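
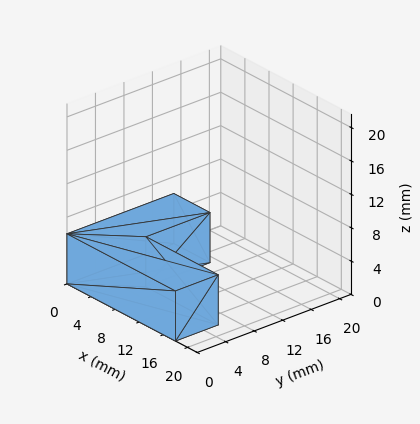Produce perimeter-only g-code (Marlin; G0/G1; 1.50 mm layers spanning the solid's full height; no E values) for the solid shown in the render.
Reading the render: the shape is an L-shaped prism: outer 18 × 15 mm, arm thicknesses ≈ 6 mm (horizontal) and 6 mm (vertical), extruded 6 mm in z (dimensions read to the nearest mm from the axis ticks). For the g-code, the solid's height is divided into equal slices at the stated Δz and each level perimeter traced with G1 moves after a G0 lift.

; perimeter-only toolpath
G21 ; units = mm
G90 ; absolute positioning
G28 ; home
; layer 1
G0 Z1.50
G0 X0.00 Y0.00
G1 X18.00 Y0.00
G1 X18.00 Y6.00
G1 X6.00 Y6.00
G1 X6.00 Y15.00
G1 X0.00 Y15.00
G1 X0.00 Y0.00
; layer 2
G0 Z3.00
G0 X0.00 Y0.00
G1 X18.00 Y0.00
G1 X18.00 Y6.00
G1 X6.00 Y6.00
G1 X6.00 Y15.00
G1 X0.00 Y15.00
G1 X0.00 Y0.00
; layer 3
G0 Z4.50
G0 X0.00 Y0.00
G1 X18.00 Y0.00
G1 X18.00 Y6.00
G1 X6.00 Y6.00
G1 X6.00 Y15.00
G1 X0.00 Y15.00
G1 X0.00 Y0.00
; layer 4
G0 Z6.00
G0 X0.00 Y0.00
G1 X18.00 Y0.00
G1 X18.00 Y6.00
G1 X6.00 Y6.00
G1 X6.00 Y15.00
G1 X0.00 Y15.00
G1 X0.00 Y0.00
M2 ; end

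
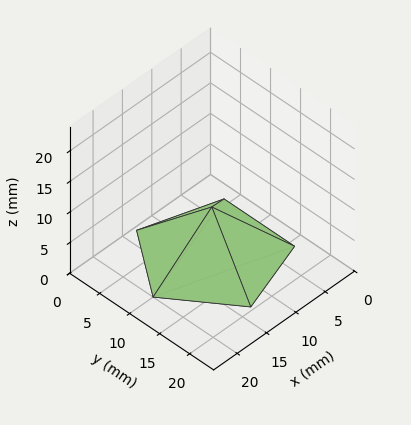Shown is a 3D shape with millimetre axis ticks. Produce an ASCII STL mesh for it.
Reading the render: the shape is a regular 5-sided pyramid, base circumscribed radius ≈ 10 mm, apex at z ≈ 8 mm (dimensions read to the nearest mm from the axis ticks). For the STL, each face is triangulated and given an outward normal.

solid part
  facet normal 0.0000 0.0000 -1.0000
    outer loop
      vertex 1.910 15.878 0.000
      vertex 13.090 19.511 0.000
      vertex 20.000 10.000 0.000
    endloop
  endfacet
  facet normal 0.0000 0.0000 -1.0000
    outer loop
      vertex 1.910 4.122 0.000
      vertex 1.910 15.878 0.000
      vertex 20.000 10.000 0.000
    endloop
  endfacet
  facet normal 0.0000 0.0000 -1.0000
    outer loop
      vertex 13.090 0.489 0.000
      vertex 1.910 4.122 0.000
      vertex 20.000 10.000 0.000
    endloop
  endfacet
  facet normal 0.5688 0.4133 0.7111
    outer loop
      vertex 20.000 10.000 0.000
      vertex 13.090 19.511 0.000
      vertex 10.000 10.000 8.000
    endloop
  endfacet
  facet normal -0.2173 0.6687 0.7111
    outer loop
      vertex 13.090 19.511 0.000
      vertex 1.910 15.878 0.000
      vertex 10.000 10.000 8.000
    endloop
  endfacet
  facet normal -0.7031 0.0000 0.7111
    outer loop
      vertex 1.910 15.878 0.000
      vertex 1.910 4.122 0.000
      vertex 10.000 10.000 8.000
    endloop
  endfacet
  facet normal -0.2173 -0.6687 0.7111
    outer loop
      vertex 1.910 4.122 0.000
      vertex 13.090 0.489 0.000
      vertex 10.000 10.000 8.000
    endloop
  endfacet
  facet normal 0.5688 -0.4133 0.7111
    outer loop
      vertex 13.090 0.489 0.000
      vertex 20.000 10.000 0.000
      vertex 10.000 10.000 8.000
    endloop
  endfacet
endsolid part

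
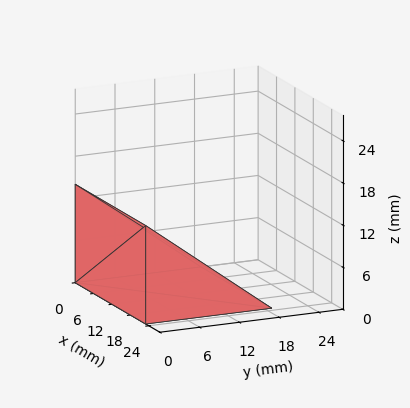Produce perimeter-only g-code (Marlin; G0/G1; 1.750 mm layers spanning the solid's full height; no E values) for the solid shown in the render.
Reading the render: the shape is a wedge (ramp): 23 × 19 mm base, rising to 14 mm along the y=0 edge and sloping linearly to z=0 at y=19 (dimensions read to the nearest mm from the axis ticks). For the g-code, the solid's height is divided into equal slices at the stated Δz and each level perimeter traced with G1 moves after a G0 lift.

; perimeter-only toolpath
G21 ; units = mm
G90 ; absolute positioning
G28 ; home
; layer 1
G0 Z1.750
G0 X0.000 Y0.000
G1 X23.000 Y0.000
G1 X23.000 Y16.625
G1 X0.000 Y16.625
G1 X0.000 Y0.000
; layer 2
G0 Z3.500
G0 X0.000 Y0.000
G1 X23.000 Y0.000
G1 X23.000 Y14.250
G1 X0.000 Y14.250
G1 X0.000 Y0.000
; layer 3
G0 Z5.250
G0 X0.000 Y0.000
G1 X23.000 Y0.000
G1 X23.000 Y11.875
G1 X0.000 Y11.875
G1 X0.000 Y0.000
; layer 4
G0 Z7.000
G0 X0.000 Y0.000
G1 X23.000 Y0.000
G1 X23.000 Y9.500
G1 X0.000 Y9.500
G1 X0.000 Y0.000
; layer 5
G0 Z8.750
G0 X0.000 Y0.000
G1 X23.000 Y0.000
G1 X23.000 Y7.125
G1 X0.000 Y7.125
G1 X0.000 Y0.000
; layer 6
G0 Z10.500
G0 X0.000 Y0.000
G1 X23.000 Y0.000
G1 X23.000 Y4.750
G1 X0.000 Y4.750
G1 X0.000 Y0.000
; layer 7
G0 Z12.250
G0 X0.000 Y0.000
G1 X23.000 Y0.000
G1 X23.000 Y2.375
G1 X0.000 Y2.375
G1 X0.000 Y0.000
M2 ; end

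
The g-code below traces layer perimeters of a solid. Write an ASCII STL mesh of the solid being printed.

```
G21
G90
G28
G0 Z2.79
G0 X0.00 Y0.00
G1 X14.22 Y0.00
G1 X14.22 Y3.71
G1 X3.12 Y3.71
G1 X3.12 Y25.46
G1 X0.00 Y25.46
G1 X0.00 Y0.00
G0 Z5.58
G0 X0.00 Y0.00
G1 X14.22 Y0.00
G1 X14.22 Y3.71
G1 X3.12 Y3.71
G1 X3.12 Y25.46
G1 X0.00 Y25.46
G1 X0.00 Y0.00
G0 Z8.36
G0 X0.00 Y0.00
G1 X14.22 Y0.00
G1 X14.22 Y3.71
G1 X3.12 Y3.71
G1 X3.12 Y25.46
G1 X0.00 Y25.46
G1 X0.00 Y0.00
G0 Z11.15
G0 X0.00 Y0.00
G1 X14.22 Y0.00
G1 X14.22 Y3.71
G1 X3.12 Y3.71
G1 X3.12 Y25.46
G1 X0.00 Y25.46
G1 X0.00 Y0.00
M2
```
solid part
  facet normal 0.0000 0.0000 -1.0000
    outer loop
      vertex 14.22 3.71 0.00
      vertex 14.22 0.00 0.00
      vertex 0.00 0.00 0.00
    endloop
  endfacet
  facet normal 0.0000 0.0000 -1.0000
    outer loop
      vertex 3.12 3.71 0.00
      vertex 14.22 3.71 0.00
      vertex 0.00 0.00 0.00
    endloop
  endfacet
  facet normal 0.0000 0.0000 -1.0000
    outer loop
      vertex 3.12 25.46 0.00
      vertex 3.12 3.71 0.00
      vertex 0.00 0.00 0.00
    endloop
  endfacet
  facet normal 0.0000 0.0000 -1.0000
    outer loop
      vertex 0.00 25.46 0.00
      vertex 3.12 25.46 0.00
      vertex 0.00 0.00 0.00
    endloop
  endfacet
  facet normal 0.0000 0.0000 1.0000
    outer loop
      vertex 0.00 0.00 11.15
      vertex 14.22 0.00 11.15
      vertex 14.22 3.71 11.15
    endloop
  endfacet
  facet normal 0.0000 0.0000 1.0000
    outer loop
      vertex 0.00 0.00 11.15
      vertex 14.22 3.71 11.15
      vertex 3.12 3.71 11.15
    endloop
  endfacet
  facet normal 0.0000 0.0000 1.0000
    outer loop
      vertex 0.00 0.00 11.15
      vertex 3.12 3.71 11.15
      vertex 3.12 25.46 11.15
    endloop
  endfacet
  facet normal 0.0000 0.0000 1.0000
    outer loop
      vertex 0.00 0.00 11.15
      vertex 3.12 25.46 11.15
      vertex 0.00 25.46 11.15
    endloop
  endfacet
  facet normal 0.0000 -1.0000 0.0000
    outer loop
      vertex 0.00 0.00 0.00
      vertex 14.22 0.00 0.00
      vertex 14.22 0.00 11.15
    endloop
  endfacet
  facet normal 0.0000 -1.0000 0.0000
    outer loop
      vertex 0.00 0.00 0.00
      vertex 14.22 0.00 11.15
      vertex 0.00 0.00 11.15
    endloop
  endfacet
  facet normal 1.0000 0.0000 0.0000
    outer loop
      vertex 14.22 0.00 0.00
      vertex 14.22 3.71 0.00
      vertex 14.22 3.71 11.15
    endloop
  endfacet
  facet normal 1.0000 0.0000 0.0000
    outer loop
      vertex 14.22 0.00 0.00
      vertex 14.22 3.71 11.15
      vertex 14.22 0.00 11.15
    endloop
  endfacet
  facet normal 0.0000 1.0000 0.0000
    outer loop
      vertex 14.22 3.71 0.00
      vertex 3.12 3.71 0.00
      vertex 3.12 3.71 11.15
    endloop
  endfacet
  facet normal 0.0000 1.0000 0.0000
    outer loop
      vertex 14.22 3.71 0.00
      vertex 3.12 3.71 11.15
      vertex 14.22 3.71 11.15
    endloop
  endfacet
  facet normal 1.0000 0.0000 0.0000
    outer loop
      vertex 3.12 3.71 0.00
      vertex 3.12 25.46 0.00
      vertex 3.12 25.46 11.15
    endloop
  endfacet
  facet normal 1.0000 0.0000 0.0000
    outer loop
      vertex 3.12 3.71 0.00
      vertex 3.12 25.46 11.15
      vertex 3.12 3.71 11.15
    endloop
  endfacet
  facet normal 0.0000 1.0000 0.0000
    outer loop
      vertex 3.12 25.46 0.00
      vertex 0.00 25.46 0.00
      vertex 0.00 25.46 11.15
    endloop
  endfacet
  facet normal 0.0000 1.0000 0.0000
    outer loop
      vertex 3.12 25.46 0.00
      vertex 0.00 25.46 11.15
      vertex 3.12 25.46 11.15
    endloop
  endfacet
  facet normal -1.0000 0.0000 0.0000
    outer loop
      vertex 0.00 25.46 0.00
      vertex 0.00 0.00 0.00
      vertex 0.00 0.00 11.15
    endloop
  endfacet
  facet normal -1.0000 0.0000 0.0000
    outer loop
      vertex 0.00 25.46 0.00
      vertex 0.00 0.00 11.15
      vertex 0.00 25.46 11.15
    endloop
  endfacet
endsolid part

The G0 Z moves step by Δz≈2.79 mm. Every layer's G1 loop is the same polygon, so the solid is a straight extrusion of it from z=0 to z≈11.2. Closing with flat bottom and top caps and triangulating gives 20 facets — an L-shaped prism: outer 14.2 × 25.5 mm, arm thicknesses ≈ 3.71 mm (horizontal) and 3.12 mm (vertical), extruded 11.2 mm in z.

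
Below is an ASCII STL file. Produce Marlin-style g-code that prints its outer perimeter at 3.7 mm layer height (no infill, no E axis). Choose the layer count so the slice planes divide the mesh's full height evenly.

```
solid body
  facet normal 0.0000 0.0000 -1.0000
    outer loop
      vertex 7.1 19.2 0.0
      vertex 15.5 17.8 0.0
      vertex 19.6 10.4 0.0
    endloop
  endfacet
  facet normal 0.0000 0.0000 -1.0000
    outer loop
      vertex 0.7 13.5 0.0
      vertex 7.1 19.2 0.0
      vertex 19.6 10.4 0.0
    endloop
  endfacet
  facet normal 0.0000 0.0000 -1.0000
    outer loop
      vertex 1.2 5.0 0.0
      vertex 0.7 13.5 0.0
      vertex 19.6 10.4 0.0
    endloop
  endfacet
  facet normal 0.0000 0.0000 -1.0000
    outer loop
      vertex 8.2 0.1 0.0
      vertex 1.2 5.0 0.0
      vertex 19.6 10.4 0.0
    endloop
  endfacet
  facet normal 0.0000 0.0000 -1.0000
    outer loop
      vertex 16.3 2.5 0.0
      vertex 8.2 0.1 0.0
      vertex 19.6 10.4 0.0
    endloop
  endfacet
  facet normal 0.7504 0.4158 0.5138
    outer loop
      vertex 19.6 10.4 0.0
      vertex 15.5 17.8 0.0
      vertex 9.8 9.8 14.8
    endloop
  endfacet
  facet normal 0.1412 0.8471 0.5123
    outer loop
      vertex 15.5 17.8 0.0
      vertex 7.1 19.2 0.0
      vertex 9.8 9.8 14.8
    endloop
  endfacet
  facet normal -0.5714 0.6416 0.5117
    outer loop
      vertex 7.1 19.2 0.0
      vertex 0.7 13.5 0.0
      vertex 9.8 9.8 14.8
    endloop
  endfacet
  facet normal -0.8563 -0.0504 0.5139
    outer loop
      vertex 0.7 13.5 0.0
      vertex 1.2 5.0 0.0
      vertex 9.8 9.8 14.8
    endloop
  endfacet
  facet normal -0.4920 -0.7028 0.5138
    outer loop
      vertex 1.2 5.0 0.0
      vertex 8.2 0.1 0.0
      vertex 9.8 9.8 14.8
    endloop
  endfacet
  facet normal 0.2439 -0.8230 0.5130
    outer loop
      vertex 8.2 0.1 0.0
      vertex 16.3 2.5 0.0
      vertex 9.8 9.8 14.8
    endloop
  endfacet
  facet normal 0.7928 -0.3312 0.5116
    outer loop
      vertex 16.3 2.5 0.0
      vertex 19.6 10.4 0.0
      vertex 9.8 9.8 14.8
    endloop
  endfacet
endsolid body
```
; perimeter-only toolpath
G21 ; units = mm
G90 ; absolute positioning
G28 ; home
; layer 1
G0 Z3.7
G0 X17.2 Y10.2
G1 X14.1 Y15.8
G1 X7.8 Y16.8
G1 X3.0 Y12.6
G1 X3.4 Y6.2
G1 X8.6 Y2.5
G1 X14.7 Y4.3
G1 X17.2 Y10.2
; layer 2
G0 Z7.4
G0 X14.7 Y10.1
G1 X12.7 Y13.8
G1 X8.4 Y14.5
G1 X5.2 Y11.7
G1 X5.5 Y7.4
G1 X9.0 Y5.0
G1 X13.1 Y6.2
G1 X14.7 Y10.1
; layer 3
G0 Z11.1
G0 X12.2 Y9.9
G1 X11.2 Y11.8
G1 X9.1 Y12.1
G1 X7.5 Y10.7
G1 X7.7 Y8.6
G1 X9.4 Y7.4
G1 X11.4 Y8.0
G1 X12.2 Y9.9
M2 ; end

The solid is a regular 7-sided pyramid, base circumscribed radius ≈ 9.8 mm, apex at z ≈ 14.8 mm. Slicing at Δz = 3.7 mm — 4 equal slices spanning the solid's height, so layer i sits at z = i·h/4 — gives 3 non-empty perimeters. Each is a 7-segment closed polygon; G0 lifts to the layer z and rapids to the start vertex, then G1 traces the edges. The cross-section shrinks linearly with z (the slice at the apex is degenerate and omitted).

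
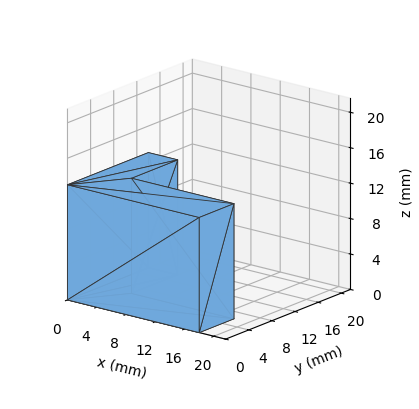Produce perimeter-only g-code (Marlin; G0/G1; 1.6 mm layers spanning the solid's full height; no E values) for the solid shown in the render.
Reading the render: the shape is an L-shaped prism: outer 18 × 14 mm, arm thicknesses ≈ 6 mm (horizontal) and 4 mm (vertical), extruded 13 mm in z (dimensions read to the nearest mm from the axis ticks). For the g-code, the solid's height is divided into equal slices at the stated Δz and each level perimeter traced with G1 moves after a G0 lift.

; perimeter-only toolpath
G21 ; units = mm
G90 ; absolute positioning
G28 ; home
; layer 1
G0 Z1.6
G0 X0.0 Y0.0
G1 X18.0 Y0.0
G1 X18.0 Y6.0
G1 X4.0 Y6.0
G1 X4.0 Y14.0
G1 X0.0 Y14.0
G1 X0.0 Y0.0
; layer 2
G0 Z3.2
G0 X0.0 Y0.0
G1 X18.0 Y0.0
G1 X18.0 Y6.0
G1 X4.0 Y6.0
G1 X4.0 Y14.0
G1 X0.0 Y14.0
G1 X0.0 Y0.0
; layer 3
G0 Z4.9
G0 X0.0 Y0.0
G1 X18.0 Y0.0
G1 X18.0 Y6.0
G1 X4.0 Y6.0
G1 X4.0 Y14.0
G1 X0.0 Y14.0
G1 X0.0 Y0.0
; layer 4
G0 Z6.5
G0 X0.0 Y0.0
G1 X18.0 Y0.0
G1 X18.0 Y6.0
G1 X4.0 Y6.0
G1 X4.0 Y14.0
G1 X0.0 Y14.0
G1 X0.0 Y0.0
; layer 5
G0 Z8.1
G0 X0.0 Y0.0
G1 X18.0 Y0.0
G1 X18.0 Y6.0
G1 X4.0 Y6.0
G1 X4.0 Y14.0
G1 X0.0 Y14.0
G1 X0.0 Y0.0
; layer 6
G0 Z9.8
G0 X0.0 Y0.0
G1 X18.0 Y0.0
G1 X18.0 Y6.0
G1 X4.0 Y6.0
G1 X4.0 Y14.0
G1 X0.0 Y14.0
G1 X0.0 Y0.0
; layer 7
G0 Z11.4
G0 X0.0 Y0.0
G1 X18.0 Y0.0
G1 X18.0 Y6.0
G1 X4.0 Y6.0
G1 X4.0 Y14.0
G1 X0.0 Y14.0
G1 X0.0 Y0.0
; layer 8
G0 Z13.0
G0 X0.0 Y0.0
G1 X18.0 Y0.0
G1 X18.0 Y6.0
G1 X4.0 Y6.0
G1 X4.0 Y14.0
G1 X0.0 Y14.0
G1 X0.0 Y0.0
M2 ; end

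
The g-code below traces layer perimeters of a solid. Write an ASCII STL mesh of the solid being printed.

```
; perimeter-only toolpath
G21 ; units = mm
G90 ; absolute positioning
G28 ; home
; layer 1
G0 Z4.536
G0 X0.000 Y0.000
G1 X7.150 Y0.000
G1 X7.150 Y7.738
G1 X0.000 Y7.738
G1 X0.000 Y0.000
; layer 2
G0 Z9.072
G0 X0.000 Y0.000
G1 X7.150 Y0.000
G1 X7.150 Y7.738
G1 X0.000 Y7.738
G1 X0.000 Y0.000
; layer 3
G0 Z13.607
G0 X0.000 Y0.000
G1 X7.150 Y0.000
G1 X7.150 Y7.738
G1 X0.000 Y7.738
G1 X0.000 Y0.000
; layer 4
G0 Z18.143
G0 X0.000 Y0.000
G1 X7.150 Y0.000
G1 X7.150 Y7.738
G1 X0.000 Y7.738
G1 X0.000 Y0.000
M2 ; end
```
solid part
  facet normal 0.0000 0.0000 -1.0000
    outer loop
      vertex 7.150 7.738 0.000
      vertex 7.150 0.000 0.000
      vertex 0.000 0.000 0.000
    endloop
  endfacet
  facet normal 0.0000 0.0000 -1.0000
    outer loop
      vertex 0.000 7.738 0.000
      vertex 7.150 7.738 0.000
      vertex 0.000 0.000 0.000
    endloop
  endfacet
  facet normal 0.0000 0.0000 1.0000
    outer loop
      vertex 0.000 0.000 18.143
      vertex 7.150 0.000 18.143
      vertex 7.150 7.738 18.143
    endloop
  endfacet
  facet normal 0.0000 0.0000 1.0000
    outer loop
      vertex 0.000 0.000 18.143
      vertex 7.150 7.738 18.143
      vertex 0.000 7.738 18.143
    endloop
  endfacet
  facet normal 0.0000 -1.0000 0.0000
    outer loop
      vertex 0.000 0.000 0.000
      vertex 7.150 0.000 0.000
      vertex 7.150 0.000 18.143
    endloop
  endfacet
  facet normal 0.0000 -1.0000 0.0000
    outer loop
      vertex 0.000 0.000 0.000
      vertex 7.150 0.000 18.143
      vertex 0.000 0.000 18.143
    endloop
  endfacet
  facet normal 0.0000 1.0000 0.0000
    outer loop
      vertex 7.150 7.738 18.143
      vertex 7.150 7.738 0.000
      vertex 0.000 7.738 0.000
    endloop
  endfacet
  facet normal 0.0000 1.0000 0.0000
    outer loop
      vertex 0.000 7.738 18.143
      vertex 7.150 7.738 18.143
      vertex 0.000 7.738 0.000
    endloop
  endfacet
  facet normal -1.0000 0.0000 0.0000
    outer loop
      vertex 0.000 7.738 18.143
      vertex 0.000 7.738 0.000
      vertex 0.000 0.000 0.000
    endloop
  endfacet
  facet normal -1.0000 0.0000 0.0000
    outer loop
      vertex 0.000 0.000 18.143
      vertex 0.000 7.738 18.143
      vertex 0.000 0.000 0.000
    endloop
  endfacet
  facet normal 1.0000 0.0000 0.0000
    outer loop
      vertex 7.150 0.000 0.000
      vertex 7.150 7.738 0.000
      vertex 7.150 7.738 18.143
    endloop
  endfacet
  facet normal 1.0000 0.0000 0.0000
    outer loop
      vertex 7.150 0.000 0.000
      vertex 7.150 7.738 18.143
      vertex 7.150 0.000 18.143
    endloop
  endfacet
endsolid part

The G0 Z moves step by Δz≈4.536 mm. Every layer's G1 loop is the same polygon, so the solid is a straight extrusion of it from z=0 to z≈18.1. Closing with flat bottom and top caps and triangulating gives 12 facets — a rectangular box, roughly 7.15 × 7.74 mm footprint and 18.1 mm tall.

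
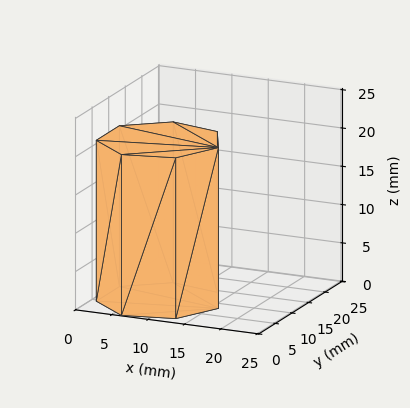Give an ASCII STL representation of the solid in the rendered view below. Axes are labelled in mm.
Reading the render: the shape is a regular 7-sided prism (a cylinder approximated with 7 flat sides), circumscribed radius ≈ 8 mm, height ≈ 21 mm (dimensions read to the nearest mm from the axis ticks). For the STL, each face is triangulated and given an outward normal.

solid part
  facet normal 0.0000 0.0000 -1.0000
    outer loop
      vertex 6.220 15.799 0.000
      vertex 12.988 14.255 0.000
      vertex 16.000 8.000 0.000
    endloop
  endfacet
  facet normal 0.0000 0.0000 -1.0000
    outer loop
      vertex 0.792 11.471 0.000
      vertex 6.220 15.799 0.000
      vertex 16.000 8.000 0.000
    endloop
  endfacet
  facet normal 0.0000 0.0000 -1.0000
    outer loop
      vertex 0.792 4.529 0.000
      vertex 0.792 11.471 0.000
      vertex 16.000 8.000 0.000
    endloop
  endfacet
  facet normal 0.0000 0.0000 -1.0000
    outer loop
      vertex 6.220 0.201 0.000
      vertex 0.792 4.529 0.000
      vertex 16.000 8.000 0.000
    endloop
  endfacet
  facet normal 0.0000 0.0000 -1.0000
    outer loop
      vertex 12.988 1.745 0.000
      vertex 6.220 0.201 0.000
      vertex 16.000 8.000 0.000
    endloop
  endfacet
  facet normal 0.0000 0.0000 1.0000
    outer loop
      vertex 16.000 8.000 21.000
      vertex 12.988 14.255 21.000
      vertex 6.220 15.799 21.000
    endloop
  endfacet
  facet normal 0.0000 0.0000 1.0000
    outer loop
      vertex 16.000 8.000 21.000
      vertex 6.220 15.799 21.000
      vertex 0.792 11.471 21.000
    endloop
  endfacet
  facet normal 0.0000 0.0000 1.0000
    outer loop
      vertex 16.000 8.000 21.000
      vertex 0.792 11.471 21.000
      vertex 0.792 4.529 21.000
    endloop
  endfacet
  facet normal 0.0000 0.0000 1.0000
    outer loop
      vertex 16.000 8.000 21.000
      vertex 0.792 4.529 21.000
      vertex 6.220 0.201 21.000
    endloop
  endfacet
  facet normal 0.0000 0.0000 1.0000
    outer loop
      vertex 16.000 8.000 21.000
      vertex 6.220 0.201 21.000
      vertex 12.988 1.745 21.000
    endloop
  endfacet
  facet normal 0.9010 0.4339 0.0000
    outer loop
      vertex 16.000 8.000 0.000
      vertex 12.988 14.255 0.000
      vertex 12.988 14.255 21.000
    endloop
  endfacet
  facet normal 0.9010 0.4339 0.0000
    outer loop
      vertex 16.000 8.000 0.000
      vertex 12.988 14.255 21.000
      vertex 16.000 8.000 21.000
    endloop
  endfacet
  facet normal 0.2224 0.9750 0.0000
    outer loop
      vertex 12.988 14.255 0.000
      vertex 6.220 15.799 0.000
      vertex 6.220 15.799 21.000
    endloop
  endfacet
  facet normal 0.2224 0.9750 0.0000
    outer loop
      vertex 12.988 14.255 0.000
      vertex 6.220 15.799 21.000
      vertex 12.988 14.255 21.000
    endloop
  endfacet
  facet normal -0.6234 0.7819 0.0000
    outer loop
      vertex 6.220 15.799 0.000
      vertex 0.792 11.471 0.000
      vertex 0.792 11.471 21.000
    endloop
  endfacet
  facet normal -0.6234 0.7819 0.0000
    outer loop
      vertex 6.220 15.799 0.000
      vertex 0.792 11.471 21.000
      vertex 6.220 15.799 21.000
    endloop
  endfacet
  facet normal -1.0000 0.0000 0.0000
    outer loop
      vertex 0.792 11.471 0.000
      vertex 0.792 4.529 0.000
      vertex 0.792 4.529 21.000
    endloop
  endfacet
  facet normal -1.0000 0.0000 0.0000
    outer loop
      vertex 0.792 11.471 0.000
      vertex 0.792 4.529 21.000
      vertex 0.792 11.471 21.000
    endloop
  endfacet
  facet normal -0.6234 -0.7819 0.0000
    outer loop
      vertex 0.792 4.529 0.000
      vertex 6.220 0.201 0.000
      vertex 6.220 0.201 21.000
    endloop
  endfacet
  facet normal -0.6234 -0.7819 0.0000
    outer loop
      vertex 0.792 4.529 0.000
      vertex 6.220 0.201 21.000
      vertex 0.792 4.529 21.000
    endloop
  endfacet
  facet normal 0.2224 -0.9750 0.0000
    outer loop
      vertex 6.220 0.201 0.000
      vertex 12.988 1.745 0.000
      vertex 12.988 1.745 21.000
    endloop
  endfacet
  facet normal 0.2224 -0.9750 0.0000
    outer loop
      vertex 6.220 0.201 0.000
      vertex 12.988 1.745 21.000
      vertex 6.220 0.201 21.000
    endloop
  endfacet
  facet normal 0.9010 -0.4339 0.0000
    outer loop
      vertex 12.988 1.745 0.000
      vertex 16.000 8.000 0.000
      vertex 16.000 8.000 21.000
    endloop
  endfacet
  facet normal 0.9010 -0.4339 0.0000
    outer loop
      vertex 12.988 1.745 0.000
      vertex 16.000 8.000 21.000
      vertex 12.988 1.745 21.000
    endloop
  endfacet
endsolid part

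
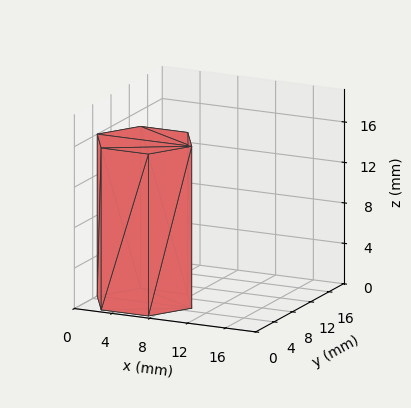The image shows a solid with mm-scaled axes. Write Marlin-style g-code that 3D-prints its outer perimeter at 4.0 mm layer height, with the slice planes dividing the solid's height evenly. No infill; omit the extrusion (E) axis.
Reading the render: the shape is a regular 6-sided prism (a cylinder approximated with 6 flat sides), circumscribed radius ≈ 5 mm, height ≈ 16 mm (dimensions read to the nearest mm from the axis ticks). For the g-code, the solid's height is divided into equal slices at the stated Δz and each level perimeter traced with G1 moves after a G0 lift.

; perimeter-only toolpath
G21 ; units = mm
G90 ; absolute positioning
G28 ; home
; layer 1
G0 Z4.0
G0 X10.0 Y5.0
G1 X7.5 Y9.3
G1 X2.5 Y9.3
G1 X0.0 Y5.0
G1 X2.5 Y0.7
G1 X7.5 Y0.7
G1 X10.0 Y5.0
; layer 2
G0 Z8.0
G0 X10.0 Y5.0
G1 X7.5 Y9.3
G1 X2.5 Y9.3
G1 X0.0 Y5.0
G1 X2.5 Y0.7
G1 X7.5 Y0.7
G1 X10.0 Y5.0
; layer 3
G0 Z12.0
G0 X10.0 Y5.0
G1 X7.5 Y9.3
G1 X2.5 Y9.3
G1 X0.0 Y5.0
G1 X2.5 Y0.7
G1 X7.5 Y0.7
G1 X10.0 Y5.0
; layer 4
G0 Z16.0
G0 X10.0 Y5.0
G1 X7.5 Y9.3
G1 X2.5 Y9.3
G1 X0.0 Y5.0
G1 X2.5 Y0.7
G1 X7.5 Y0.7
G1 X10.0 Y5.0
M2 ; end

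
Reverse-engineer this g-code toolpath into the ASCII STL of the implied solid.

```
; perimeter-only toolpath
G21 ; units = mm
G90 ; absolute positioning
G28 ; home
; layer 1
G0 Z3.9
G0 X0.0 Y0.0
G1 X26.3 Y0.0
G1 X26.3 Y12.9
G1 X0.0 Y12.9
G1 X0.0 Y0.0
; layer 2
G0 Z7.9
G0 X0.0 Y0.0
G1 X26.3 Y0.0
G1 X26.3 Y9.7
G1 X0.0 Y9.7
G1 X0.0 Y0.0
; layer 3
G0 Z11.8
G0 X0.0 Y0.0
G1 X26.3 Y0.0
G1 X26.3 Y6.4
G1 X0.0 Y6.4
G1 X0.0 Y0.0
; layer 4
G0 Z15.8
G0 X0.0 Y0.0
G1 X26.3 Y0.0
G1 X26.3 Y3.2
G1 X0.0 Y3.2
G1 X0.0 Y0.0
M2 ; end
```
solid part
  facet normal 0.0000 0.0000 -1.0000
    outer loop
      vertex 26.3 16.1 0.0
      vertex 26.3 0.0 0.0
      vertex 0.0 0.0 0.0
    endloop
  endfacet
  facet normal 0.0000 0.0000 -1.0000
    outer loop
      vertex 0.0 16.1 0.0
      vertex 26.3 16.1 0.0
      vertex 0.0 0.0 0.0
    endloop
  endfacet
  facet normal 0.0000 -1.0000 0.0000
    outer loop
      vertex 0.0 0.0 0.0
      vertex 26.3 0.0 0.0
      vertex 26.3 0.0 19.7
    endloop
  endfacet
  facet normal 0.0000 -1.0000 0.0000
    outer loop
      vertex 0.0 0.0 0.0
      vertex 26.3 0.0 19.7
      vertex 0.0 0.0 19.7
    endloop
  endfacet
  facet normal 0.0000 0.7743 0.6328
    outer loop
      vertex 0.0 0.0 19.7
      vertex 26.3 0.0 19.7
      vertex 26.3 16.1 0.0
    endloop
  endfacet
  facet normal 0.0000 0.7743 0.6328
    outer loop
      vertex 0.0 0.0 19.7
      vertex 26.3 16.1 0.0
      vertex 0.0 16.1 0.0
    endloop
  endfacet
  facet normal -1.0000 0.0000 0.0000
    outer loop
      vertex 0.0 0.0 19.7
      vertex 0.0 16.1 0.0
      vertex 0.0 0.0 0.0
    endloop
  endfacet
  facet normal 1.0000 0.0000 0.0000
    outer loop
      vertex 26.3 0.0 0.0
      vertex 26.3 16.1 0.0
      vertex 26.3 0.0 19.7
    endloop
  endfacet
endsolid part

The G0 Z moves step by Δz≈3.9 mm. The G1 loops shrink linearly with z, so the solid tapers from its base footprint up to z≈19.7. Closing with a flat bottom cap and the tapered top and triangulating gives 8 facets — a wedge (ramp): 26.3 × 16.1 mm base, rising to 19.7 mm along the y=0 edge and sloping linearly to z=0 at y=16.1.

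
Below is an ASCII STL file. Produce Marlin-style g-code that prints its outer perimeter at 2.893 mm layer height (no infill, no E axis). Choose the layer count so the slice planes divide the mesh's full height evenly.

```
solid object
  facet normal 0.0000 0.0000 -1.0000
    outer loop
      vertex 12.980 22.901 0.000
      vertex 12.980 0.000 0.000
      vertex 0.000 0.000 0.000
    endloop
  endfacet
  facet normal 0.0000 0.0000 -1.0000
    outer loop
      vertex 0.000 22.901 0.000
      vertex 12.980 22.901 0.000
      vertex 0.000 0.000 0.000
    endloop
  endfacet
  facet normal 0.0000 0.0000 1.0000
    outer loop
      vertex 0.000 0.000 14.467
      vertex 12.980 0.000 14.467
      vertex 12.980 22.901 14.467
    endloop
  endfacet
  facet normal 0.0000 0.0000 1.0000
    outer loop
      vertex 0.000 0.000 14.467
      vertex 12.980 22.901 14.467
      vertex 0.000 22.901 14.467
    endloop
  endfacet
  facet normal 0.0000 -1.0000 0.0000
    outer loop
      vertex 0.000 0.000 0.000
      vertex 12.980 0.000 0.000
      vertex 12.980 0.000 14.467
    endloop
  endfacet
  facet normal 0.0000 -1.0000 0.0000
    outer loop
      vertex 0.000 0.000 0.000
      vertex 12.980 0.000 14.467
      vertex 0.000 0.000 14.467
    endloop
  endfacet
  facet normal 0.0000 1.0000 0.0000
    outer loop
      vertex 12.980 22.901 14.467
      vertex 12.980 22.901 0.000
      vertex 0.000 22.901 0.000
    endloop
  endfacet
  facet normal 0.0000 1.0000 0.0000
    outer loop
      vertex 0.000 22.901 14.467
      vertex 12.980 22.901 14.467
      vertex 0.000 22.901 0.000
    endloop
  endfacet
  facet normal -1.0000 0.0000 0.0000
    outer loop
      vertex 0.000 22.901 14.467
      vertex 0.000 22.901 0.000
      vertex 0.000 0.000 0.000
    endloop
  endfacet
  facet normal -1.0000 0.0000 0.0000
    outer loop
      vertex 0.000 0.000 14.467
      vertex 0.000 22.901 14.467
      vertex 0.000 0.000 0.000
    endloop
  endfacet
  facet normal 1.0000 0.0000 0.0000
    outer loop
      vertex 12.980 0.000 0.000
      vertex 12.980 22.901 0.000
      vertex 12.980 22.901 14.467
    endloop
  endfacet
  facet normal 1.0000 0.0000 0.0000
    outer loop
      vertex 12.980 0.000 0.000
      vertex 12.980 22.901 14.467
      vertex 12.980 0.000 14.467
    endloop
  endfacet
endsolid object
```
; perimeter-only toolpath
G21 ; units = mm
G90 ; absolute positioning
G28 ; home
; layer 1
G0 Z2.893
G0 X0.000 Y0.000
G1 X12.980 Y0.000
G1 X12.980 Y22.901
G1 X0.000 Y22.901
G1 X0.000 Y0.000
; layer 2
G0 Z5.787
G0 X0.000 Y0.000
G1 X12.980 Y0.000
G1 X12.980 Y22.901
G1 X0.000 Y22.901
G1 X0.000 Y0.000
; layer 3
G0 Z8.680
G0 X0.000 Y0.000
G1 X12.980 Y0.000
G1 X12.980 Y22.901
G1 X0.000 Y22.901
G1 X0.000 Y0.000
; layer 4
G0 Z11.574
G0 X0.000 Y0.000
G1 X12.980 Y0.000
G1 X12.980 Y22.901
G1 X0.000 Y22.901
G1 X0.000 Y0.000
; layer 5
G0 Z14.467
G0 X0.000 Y0.000
G1 X12.980 Y0.000
G1 X12.980 Y22.901
G1 X0.000 Y22.901
G1 X0.000 Y0.000
M2 ; end

The solid is a rectangular box, roughly 13 × 22.9 mm footprint and 14.5 mm tall. Slicing at Δz = 2.893 mm — 5 equal slices spanning the solid's height, so layer i sits at z = i·h/5 — gives 5 non-empty perimeters. Each is a 4-segment closed polygon; G0 lifts to the layer z and rapids to the start vertex, then G1 traces the edges.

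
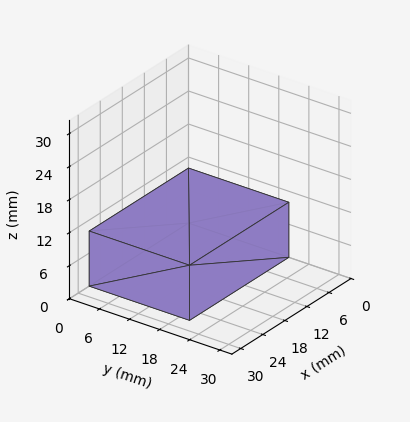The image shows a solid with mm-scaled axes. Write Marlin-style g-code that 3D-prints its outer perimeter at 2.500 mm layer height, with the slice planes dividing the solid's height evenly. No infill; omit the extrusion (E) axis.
Reading the render: the shape is a rectangular box, roughly 27 × 20 mm footprint and 10 mm tall (dimensions read to the nearest mm from the axis ticks). For the g-code, the solid's height is divided into equal slices at the stated Δz and each level perimeter traced with G1 moves after a G0 lift.

; perimeter-only toolpath
G21 ; units = mm
G90 ; absolute positioning
G28 ; home
; layer 1
G0 Z2.500
G0 X0.000 Y0.000
G1 X27.000 Y0.000
G1 X27.000 Y20.000
G1 X0.000 Y20.000
G1 X0.000 Y0.000
; layer 2
G0 Z5.000
G0 X0.000 Y0.000
G1 X27.000 Y0.000
G1 X27.000 Y20.000
G1 X0.000 Y20.000
G1 X0.000 Y0.000
; layer 3
G0 Z7.500
G0 X0.000 Y0.000
G1 X27.000 Y0.000
G1 X27.000 Y20.000
G1 X0.000 Y20.000
G1 X0.000 Y0.000
; layer 4
G0 Z10.000
G0 X0.000 Y0.000
G1 X27.000 Y0.000
G1 X27.000 Y20.000
G1 X0.000 Y20.000
G1 X0.000 Y0.000
M2 ; end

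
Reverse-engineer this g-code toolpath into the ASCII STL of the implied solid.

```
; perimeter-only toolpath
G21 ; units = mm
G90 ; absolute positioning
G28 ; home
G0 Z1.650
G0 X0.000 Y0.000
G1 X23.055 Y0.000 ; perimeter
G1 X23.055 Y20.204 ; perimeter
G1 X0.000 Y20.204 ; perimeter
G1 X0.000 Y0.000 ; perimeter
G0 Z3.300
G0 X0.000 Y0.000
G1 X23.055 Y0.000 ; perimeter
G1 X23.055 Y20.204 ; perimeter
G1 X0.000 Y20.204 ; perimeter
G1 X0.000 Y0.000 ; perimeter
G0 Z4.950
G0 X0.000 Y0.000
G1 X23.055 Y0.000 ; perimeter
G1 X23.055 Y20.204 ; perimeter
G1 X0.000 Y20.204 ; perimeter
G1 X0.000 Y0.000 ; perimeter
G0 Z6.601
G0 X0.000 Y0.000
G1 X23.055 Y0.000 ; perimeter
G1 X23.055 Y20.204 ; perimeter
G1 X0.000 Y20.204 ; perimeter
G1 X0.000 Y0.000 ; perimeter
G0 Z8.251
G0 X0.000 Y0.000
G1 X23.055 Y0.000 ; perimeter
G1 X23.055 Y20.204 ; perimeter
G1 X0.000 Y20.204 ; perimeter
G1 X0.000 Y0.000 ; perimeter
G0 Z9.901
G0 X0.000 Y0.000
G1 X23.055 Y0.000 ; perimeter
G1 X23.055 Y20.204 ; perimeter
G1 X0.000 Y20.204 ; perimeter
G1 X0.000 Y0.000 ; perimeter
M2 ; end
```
solid part
  facet normal 0.0000 0.0000 -1.0000
    outer loop
      vertex 23.055 20.204 0.000
      vertex 23.055 0.000 0.000
      vertex 0.000 0.000 0.000
    endloop
  endfacet
  facet normal 0.0000 0.0000 -1.0000
    outer loop
      vertex 0.000 20.204 0.000
      vertex 23.055 20.204 0.000
      vertex 0.000 0.000 0.000
    endloop
  endfacet
  facet normal 0.0000 0.0000 1.0000
    outer loop
      vertex 0.000 0.000 9.901
      vertex 23.055 0.000 9.901
      vertex 23.055 20.204 9.901
    endloop
  endfacet
  facet normal 0.0000 0.0000 1.0000
    outer loop
      vertex 0.000 0.000 9.901
      vertex 23.055 20.204 9.901
      vertex 0.000 20.204 9.901
    endloop
  endfacet
  facet normal 0.0000 -1.0000 0.0000
    outer loop
      vertex 0.000 0.000 0.000
      vertex 23.055 0.000 0.000
      vertex 23.055 0.000 9.901
    endloop
  endfacet
  facet normal 0.0000 -1.0000 0.0000
    outer loop
      vertex 0.000 0.000 0.000
      vertex 23.055 0.000 9.901
      vertex 0.000 0.000 9.901
    endloop
  endfacet
  facet normal 0.0000 1.0000 0.0000
    outer loop
      vertex 23.055 20.204 9.901
      vertex 23.055 20.204 0.000
      vertex 0.000 20.204 0.000
    endloop
  endfacet
  facet normal 0.0000 1.0000 0.0000
    outer loop
      vertex 0.000 20.204 9.901
      vertex 23.055 20.204 9.901
      vertex 0.000 20.204 0.000
    endloop
  endfacet
  facet normal -1.0000 0.0000 0.0000
    outer loop
      vertex 0.000 20.204 9.901
      vertex 0.000 20.204 0.000
      vertex 0.000 0.000 0.000
    endloop
  endfacet
  facet normal -1.0000 0.0000 0.0000
    outer loop
      vertex 0.000 0.000 9.901
      vertex 0.000 20.204 9.901
      vertex 0.000 0.000 0.000
    endloop
  endfacet
  facet normal 1.0000 0.0000 0.0000
    outer loop
      vertex 23.055 0.000 0.000
      vertex 23.055 20.204 0.000
      vertex 23.055 20.204 9.901
    endloop
  endfacet
  facet normal 1.0000 0.0000 0.0000
    outer loop
      vertex 23.055 0.000 0.000
      vertex 23.055 20.204 9.901
      vertex 23.055 0.000 9.901
    endloop
  endfacet
endsolid part

The G0 Z moves step by Δz≈1.650 mm. Every layer's G1 loop is the same polygon, so the solid is a straight extrusion of it from z=0 to z≈9.9. Closing with flat bottom and top caps and triangulating gives 12 facets — a rectangular box, roughly 23.1 × 20.2 mm footprint and 9.9 mm tall.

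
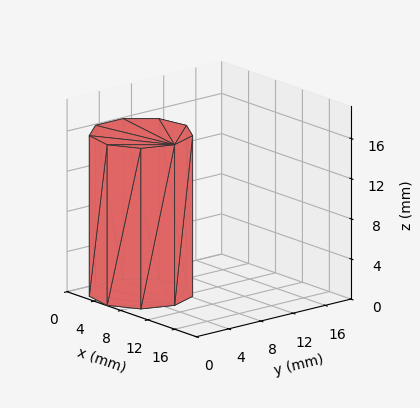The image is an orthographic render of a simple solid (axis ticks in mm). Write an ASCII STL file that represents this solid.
Reading the render: the shape is a regular 9-sided prism (a cylinder approximated with 9 flat sides), circumscribed radius ≈ 5 mm, height ≈ 16 mm (dimensions read to the nearest mm from the axis ticks). For the STL, each face is triangulated and given an outward normal.

solid part
  facet normal 0.0000 0.0000 -1.0000
    outer loop
      vertex 5.868 9.924 0.000
      vertex 8.830 8.214 0.000
      vertex 10.000 5.000 0.000
    endloop
  endfacet
  facet normal 0.0000 0.0000 -1.0000
    outer loop
      vertex 2.500 9.330 0.000
      vertex 5.868 9.924 0.000
      vertex 10.000 5.000 0.000
    endloop
  endfacet
  facet normal 0.0000 0.0000 -1.0000
    outer loop
      vertex 0.302 6.710 0.000
      vertex 2.500 9.330 0.000
      vertex 10.000 5.000 0.000
    endloop
  endfacet
  facet normal 0.0000 0.0000 -1.0000
    outer loop
      vertex 0.302 3.290 0.000
      vertex 0.302 6.710 0.000
      vertex 10.000 5.000 0.000
    endloop
  endfacet
  facet normal 0.0000 0.0000 -1.0000
    outer loop
      vertex 2.500 0.670 0.000
      vertex 0.302 3.290 0.000
      vertex 10.000 5.000 0.000
    endloop
  endfacet
  facet normal 0.0000 0.0000 -1.0000
    outer loop
      vertex 5.868 0.076 0.000
      vertex 2.500 0.670 0.000
      vertex 10.000 5.000 0.000
    endloop
  endfacet
  facet normal 0.0000 0.0000 -1.0000
    outer loop
      vertex 8.830 1.786 0.000
      vertex 5.868 0.076 0.000
      vertex 10.000 5.000 0.000
    endloop
  endfacet
  facet normal 0.0000 0.0000 1.0000
    outer loop
      vertex 10.000 5.000 16.000
      vertex 8.830 8.214 16.000
      vertex 5.868 9.924 16.000
    endloop
  endfacet
  facet normal 0.0000 0.0000 1.0000
    outer loop
      vertex 10.000 5.000 16.000
      vertex 5.868 9.924 16.000
      vertex 2.500 9.330 16.000
    endloop
  endfacet
  facet normal 0.0000 0.0000 1.0000
    outer loop
      vertex 10.000 5.000 16.000
      vertex 2.500 9.330 16.000
      vertex 0.302 6.710 16.000
    endloop
  endfacet
  facet normal 0.0000 0.0000 1.0000
    outer loop
      vertex 10.000 5.000 16.000
      vertex 0.302 6.710 16.000
      vertex 0.302 3.290 16.000
    endloop
  endfacet
  facet normal 0.0000 0.0000 1.0000
    outer loop
      vertex 10.000 5.000 16.000
      vertex 0.302 3.290 16.000
      vertex 2.500 0.670 16.000
    endloop
  endfacet
  facet normal 0.0000 0.0000 1.0000
    outer loop
      vertex 10.000 5.000 16.000
      vertex 2.500 0.670 16.000
      vertex 5.868 0.076 16.000
    endloop
  endfacet
  facet normal 0.0000 0.0000 1.0000
    outer loop
      vertex 10.000 5.000 16.000
      vertex 5.868 0.076 16.000
      vertex 8.830 1.786 16.000
    endloop
  endfacet
  facet normal 0.9397 0.3421 0.0000
    outer loop
      vertex 10.000 5.000 0.000
      vertex 8.830 8.214 0.000
      vertex 8.830 8.214 16.000
    endloop
  endfacet
  facet normal 0.9397 0.3421 0.0000
    outer loop
      vertex 10.000 5.000 0.000
      vertex 8.830 8.214 16.000
      vertex 10.000 5.000 16.000
    endloop
  endfacet
  facet normal 0.5000 0.8660 0.0000
    outer loop
      vertex 8.830 8.214 0.000
      vertex 5.868 9.924 0.000
      vertex 5.868 9.924 16.000
    endloop
  endfacet
  facet normal 0.5000 0.8660 0.0000
    outer loop
      vertex 8.830 8.214 0.000
      vertex 5.868 9.924 16.000
      vertex 8.830 8.214 16.000
    endloop
  endfacet
  facet normal -0.1737 0.9848 0.0000
    outer loop
      vertex 5.868 9.924 0.000
      vertex 2.500 9.330 0.000
      vertex 2.500 9.330 16.000
    endloop
  endfacet
  facet normal -0.1737 0.9848 0.0000
    outer loop
      vertex 5.868 9.924 0.000
      vertex 2.500 9.330 16.000
      vertex 5.868 9.924 16.000
    endloop
  endfacet
  facet normal -0.7661 0.6427 0.0000
    outer loop
      vertex 2.500 9.330 0.000
      vertex 0.302 6.710 0.000
      vertex 0.302 6.710 16.000
    endloop
  endfacet
  facet normal -0.7661 0.6427 0.0000
    outer loop
      vertex 2.500 9.330 0.000
      vertex 0.302 6.710 16.000
      vertex 2.500 9.330 16.000
    endloop
  endfacet
  facet normal -1.0000 0.0000 0.0000
    outer loop
      vertex 0.302 6.710 0.000
      vertex 0.302 3.290 0.000
      vertex 0.302 3.290 16.000
    endloop
  endfacet
  facet normal -1.0000 0.0000 0.0000
    outer loop
      vertex 0.302 6.710 0.000
      vertex 0.302 3.290 16.000
      vertex 0.302 6.710 16.000
    endloop
  endfacet
  facet normal -0.7661 -0.6427 0.0000
    outer loop
      vertex 0.302 3.290 0.000
      vertex 2.500 0.670 0.000
      vertex 2.500 0.670 16.000
    endloop
  endfacet
  facet normal -0.7661 -0.6427 0.0000
    outer loop
      vertex 0.302 3.290 0.000
      vertex 2.500 0.670 16.000
      vertex 0.302 3.290 16.000
    endloop
  endfacet
  facet normal -0.1737 -0.9848 0.0000
    outer loop
      vertex 2.500 0.670 0.000
      vertex 5.868 0.076 0.000
      vertex 5.868 0.076 16.000
    endloop
  endfacet
  facet normal -0.1737 -0.9848 0.0000
    outer loop
      vertex 2.500 0.670 0.000
      vertex 5.868 0.076 16.000
      vertex 2.500 0.670 16.000
    endloop
  endfacet
  facet normal 0.5000 -0.8660 0.0000
    outer loop
      vertex 5.868 0.076 0.000
      vertex 8.830 1.786 0.000
      vertex 8.830 1.786 16.000
    endloop
  endfacet
  facet normal 0.5000 -0.8660 0.0000
    outer loop
      vertex 5.868 0.076 0.000
      vertex 8.830 1.786 16.000
      vertex 5.868 0.076 16.000
    endloop
  endfacet
  facet normal 0.9397 -0.3421 0.0000
    outer loop
      vertex 8.830 1.786 0.000
      vertex 10.000 5.000 0.000
      vertex 10.000 5.000 16.000
    endloop
  endfacet
  facet normal 0.9397 -0.3421 0.0000
    outer loop
      vertex 8.830 1.786 0.000
      vertex 10.000 5.000 16.000
      vertex 8.830 1.786 16.000
    endloop
  endfacet
endsolid part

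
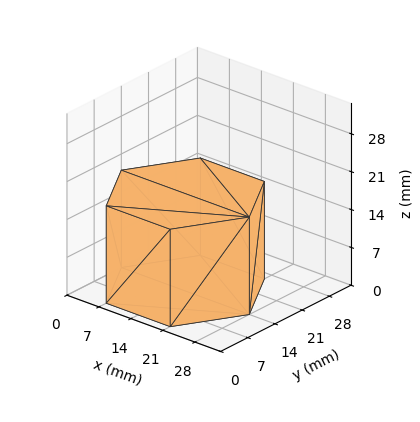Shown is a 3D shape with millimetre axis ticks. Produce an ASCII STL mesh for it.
Reading the render: the shape is a regular 6-sided prism (a cylinder approximated with 6 flat sides), circumscribed radius ≈ 14 mm, height ≈ 18 mm (dimensions read to the nearest mm from the axis ticks). For the STL, each face is triangulated and given an outward normal.

solid part
  facet normal 0.0000 0.0000 -1.0000
    outer loop
      vertex 7.00 26.12 0.00
      vertex 21.00 26.12 0.00
      vertex 28.00 14.00 0.00
    endloop
  endfacet
  facet normal 0.0000 0.0000 -1.0000
    outer loop
      vertex 0.00 14.00 0.00
      vertex 7.00 26.12 0.00
      vertex 28.00 14.00 0.00
    endloop
  endfacet
  facet normal 0.0000 0.0000 -1.0000
    outer loop
      vertex 7.00 1.88 0.00
      vertex 0.00 14.00 0.00
      vertex 28.00 14.00 0.00
    endloop
  endfacet
  facet normal 0.0000 0.0000 -1.0000
    outer loop
      vertex 21.00 1.88 0.00
      vertex 7.00 1.88 0.00
      vertex 28.00 14.00 0.00
    endloop
  endfacet
  facet normal 0.0000 0.0000 1.0000
    outer loop
      vertex 28.00 14.00 18.00
      vertex 21.00 26.12 18.00
      vertex 7.00 26.12 18.00
    endloop
  endfacet
  facet normal 0.0000 0.0000 1.0000
    outer loop
      vertex 28.00 14.00 18.00
      vertex 7.00 26.12 18.00
      vertex 0.00 14.00 18.00
    endloop
  endfacet
  facet normal 0.0000 0.0000 1.0000
    outer loop
      vertex 28.00 14.00 18.00
      vertex 0.00 14.00 18.00
      vertex 7.00 1.88 18.00
    endloop
  endfacet
  facet normal 0.0000 0.0000 1.0000
    outer loop
      vertex 28.00 14.00 18.00
      vertex 7.00 1.88 18.00
      vertex 21.00 1.88 18.00
    endloop
  endfacet
  facet normal 0.8659 0.5001 0.0000
    outer loop
      vertex 28.00 14.00 0.00
      vertex 21.00 26.12 0.00
      vertex 21.00 26.12 18.00
    endloop
  endfacet
  facet normal 0.8659 0.5001 0.0000
    outer loop
      vertex 28.00 14.00 0.00
      vertex 21.00 26.12 18.00
      vertex 28.00 14.00 18.00
    endloop
  endfacet
  facet normal 0.0000 1.0000 0.0000
    outer loop
      vertex 21.00 26.12 0.00
      vertex 7.00 26.12 0.00
      vertex 7.00 26.12 18.00
    endloop
  endfacet
  facet normal 0.0000 1.0000 0.0000
    outer loop
      vertex 21.00 26.12 0.00
      vertex 7.00 26.12 18.00
      vertex 21.00 26.12 18.00
    endloop
  endfacet
  facet normal -0.8659 0.5001 0.0000
    outer loop
      vertex 7.00 26.12 0.00
      vertex 0.00 14.00 0.00
      vertex 0.00 14.00 18.00
    endloop
  endfacet
  facet normal -0.8659 0.5001 0.0000
    outer loop
      vertex 7.00 26.12 0.00
      vertex 0.00 14.00 18.00
      vertex 7.00 26.12 18.00
    endloop
  endfacet
  facet normal -0.8659 -0.5001 0.0000
    outer loop
      vertex 0.00 14.00 0.00
      vertex 7.00 1.88 0.00
      vertex 7.00 1.88 18.00
    endloop
  endfacet
  facet normal -0.8659 -0.5001 0.0000
    outer loop
      vertex 0.00 14.00 0.00
      vertex 7.00 1.88 18.00
      vertex 0.00 14.00 18.00
    endloop
  endfacet
  facet normal 0.0000 -1.0000 0.0000
    outer loop
      vertex 7.00 1.88 0.00
      vertex 21.00 1.88 0.00
      vertex 21.00 1.88 18.00
    endloop
  endfacet
  facet normal 0.0000 -1.0000 0.0000
    outer loop
      vertex 7.00 1.88 0.00
      vertex 21.00 1.88 18.00
      vertex 7.00 1.88 18.00
    endloop
  endfacet
  facet normal 0.8659 -0.5001 0.0000
    outer loop
      vertex 21.00 1.88 0.00
      vertex 28.00 14.00 0.00
      vertex 28.00 14.00 18.00
    endloop
  endfacet
  facet normal 0.8659 -0.5001 0.0000
    outer loop
      vertex 21.00 1.88 0.00
      vertex 28.00 14.00 18.00
      vertex 21.00 1.88 18.00
    endloop
  endfacet
endsolid part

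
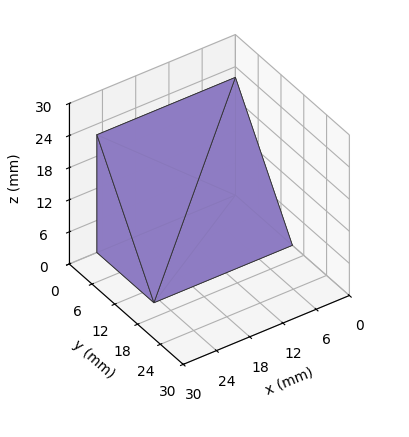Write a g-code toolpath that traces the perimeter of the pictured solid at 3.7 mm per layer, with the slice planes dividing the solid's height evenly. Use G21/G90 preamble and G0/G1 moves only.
Reading the render: the shape is a wedge (ramp): 25 × 15 mm base, rising to 22 mm along the y=0 edge and sloping linearly to z=0 at y=15 (dimensions read to the nearest mm from the axis ticks). For the g-code, the solid's height is divided into equal slices at the stated Δz and each level perimeter traced with G1 moves after a G0 lift.

; perimeter-only toolpath
G21 ; units = mm
G90 ; absolute positioning
G28 ; home
; layer 1
G0 Z3.7
G0 X0.0 Y0.0
G1 X25.0 Y0.0
G1 X25.0 Y12.5
G1 X0.0 Y12.5
G1 X0.0 Y0.0
; layer 2
G0 Z7.3
G0 X0.0 Y0.0
G1 X25.0 Y0.0
G1 X25.0 Y10.0
G1 X0.0 Y10.0
G1 X0.0 Y0.0
; layer 3
G0 Z11.0
G0 X0.0 Y0.0
G1 X25.0 Y0.0
G1 X25.0 Y7.5
G1 X0.0 Y7.5
G1 X0.0 Y0.0
; layer 4
G0 Z14.7
G0 X0.0 Y0.0
G1 X25.0 Y0.0
G1 X25.0 Y5.0
G1 X0.0 Y5.0
G1 X0.0 Y0.0
; layer 5
G0 Z18.3
G0 X0.0 Y0.0
G1 X25.0 Y0.0
G1 X25.0 Y2.5
G1 X0.0 Y2.5
G1 X0.0 Y0.0
M2 ; end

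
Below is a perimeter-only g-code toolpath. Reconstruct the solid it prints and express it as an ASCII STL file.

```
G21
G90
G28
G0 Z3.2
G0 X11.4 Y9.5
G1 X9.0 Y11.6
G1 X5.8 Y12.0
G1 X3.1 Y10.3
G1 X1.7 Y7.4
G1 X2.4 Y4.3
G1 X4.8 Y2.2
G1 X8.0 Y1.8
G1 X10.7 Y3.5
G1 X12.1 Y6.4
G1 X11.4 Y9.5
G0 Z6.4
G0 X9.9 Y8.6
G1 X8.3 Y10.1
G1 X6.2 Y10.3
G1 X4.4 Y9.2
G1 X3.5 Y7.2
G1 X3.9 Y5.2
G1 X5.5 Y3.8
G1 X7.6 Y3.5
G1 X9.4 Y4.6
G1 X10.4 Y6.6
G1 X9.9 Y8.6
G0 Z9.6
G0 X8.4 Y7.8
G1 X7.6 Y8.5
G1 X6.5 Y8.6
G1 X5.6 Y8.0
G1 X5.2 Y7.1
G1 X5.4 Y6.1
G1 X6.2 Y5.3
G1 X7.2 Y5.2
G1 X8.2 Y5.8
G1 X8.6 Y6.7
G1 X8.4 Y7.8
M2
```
solid part
  facet normal 0.0000 0.0000 -1.0000
    outer loop
      vertex 5.5 13.7 0.0
      vertex 9.7 13.2 0.0
      vertex 12.9 10.3 0.0
    endloop
  endfacet
  facet normal 0.0000 0.0000 -1.0000
    outer loop
      vertex 1.8 11.5 0.0
      vertex 5.5 13.7 0.0
      vertex 12.9 10.3 0.0
    endloop
  endfacet
  facet normal 0.0000 0.0000 -1.0000
    outer loop
      vertex 0.0 7.6 0.0
      vertex 1.8 11.5 0.0
      vertex 12.9 10.3 0.0
    endloop
  endfacet
  facet normal 0.0000 0.0000 -1.0000
    outer loop
      vertex 0.9 3.5 0.0
      vertex 0.0 7.6 0.0
      vertex 12.9 10.3 0.0
    endloop
  endfacet
  facet normal 0.0000 0.0000 -1.0000
    outer loop
      vertex 4.1 0.6 0.0
      vertex 0.9 3.5 0.0
      vertex 12.9 10.3 0.0
    endloop
  endfacet
  facet normal 0.0000 0.0000 -1.0000
    outer loop
      vertex 8.3 0.1 0.0
      vertex 4.1 0.6 0.0
      vertex 12.9 10.3 0.0
    endloop
  endfacet
  facet normal 0.0000 0.0000 -1.0000
    outer loop
      vertex 12.0 2.3 0.0
      vertex 8.3 0.1 0.0
      vertex 12.9 10.3 0.0
    endloop
  endfacet
  facet normal 0.0000 0.0000 -1.0000
    outer loop
      vertex 13.8 6.2 0.0
      vertex 12.0 2.3 0.0
      vertex 12.9 10.3 0.0
    endloop
  endfacet
  facet normal 0.5978 0.6597 0.4555
    outer loop
      vertex 12.9 10.3 0.0
      vertex 9.7 13.2 0.0
      vertex 6.9 6.9 12.8
    endloop
  endfacet
  facet normal 0.1051 0.8829 0.4576
    outer loop
      vertex 9.7 13.2 0.0
      vertex 5.5 13.7 0.0
      vertex 6.9 6.9 12.8
    endloop
  endfacet
  facet normal -0.4548 0.7649 0.4561
    outer loop
      vertex 5.5 13.7 0.0
      vertex 1.8 11.5 0.0
      vertex 6.9 6.9 12.8
    endloop
  endfacet
  facet normal -0.8081 0.3730 0.4560
    outer loop
      vertex 1.8 11.5 0.0
      vertex 0.0 7.6 0.0
      vertex 6.9 6.9 12.8
    endloop
  endfacet
  facet normal -0.8684 -0.1906 0.4577
    outer loop
      vertex 0.0 7.6 0.0
      vertex 0.9 3.5 0.0
      vertex 6.9 6.9 12.8
    endloop
  endfacet
  facet normal -0.5978 -0.6597 0.4555
    outer loop
      vertex 0.9 3.5 0.0
      vertex 4.1 0.6 0.0
      vertex 6.9 6.9 12.8
    endloop
  endfacet
  facet normal -0.1051 -0.8829 0.4576
    outer loop
      vertex 4.1 0.6 0.0
      vertex 8.3 0.1 0.0
      vertex 6.9 6.9 12.8
    endloop
  endfacet
  facet normal 0.4548 -0.7649 0.4561
    outer loop
      vertex 8.3 0.1 0.0
      vertex 12.0 2.3 0.0
      vertex 6.9 6.9 12.8
    endloop
  endfacet
  facet normal 0.8081 -0.3730 0.4560
    outer loop
      vertex 12.0 2.3 0.0
      vertex 13.8 6.2 0.0
      vertex 6.9 6.9 12.8
    endloop
  endfacet
  facet normal 0.8684 0.1906 0.4577
    outer loop
      vertex 13.8 6.2 0.0
      vertex 12.9 10.3 0.0
      vertex 6.9 6.9 12.8
    endloop
  endfacet
endsolid part

The G0 Z moves step by Δz≈3.2 mm. The G1 loops shrink linearly with z, so the solid tapers from its base footprint up to z≈12.8. Closing with a flat bottom cap and the tapered top and triangulating gives 18 facets — a regular 10-sided pyramid, base circumscribed radius ≈ 6.9 mm, apex at z ≈ 12.8 mm.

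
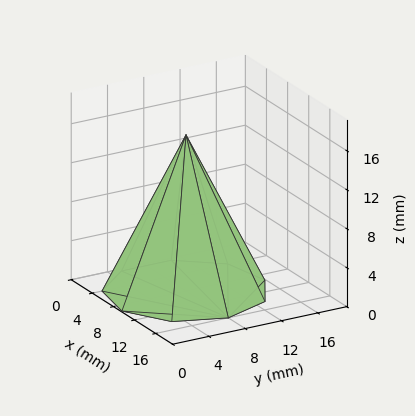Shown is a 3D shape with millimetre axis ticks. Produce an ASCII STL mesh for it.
Reading the render: the shape is a regular 9-sided pyramid, base circumscribed radius ≈ 8 mm, apex at z ≈ 16 mm (dimensions read to the nearest mm from the axis ticks). For the STL, each face is triangulated and given an outward normal.

solid part
  facet normal 0.0000 0.0000 -1.0000
    outer loop
      vertex 9.39 15.88 0.00
      vertex 14.13 13.14 0.00
      vertex 16.00 8.00 0.00
    endloop
  endfacet
  facet normal 0.0000 0.0000 -1.0000
    outer loop
      vertex 4.00 14.93 0.00
      vertex 9.39 15.88 0.00
      vertex 16.00 8.00 0.00
    endloop
  endfacet
  facet normal 0.0000 0.0000 -1.0000
    outer loop
      vertex 0.48 10.74 0.00
      vertex 4.00 14.93 0.00
      vertex 16.00 8.00 0.00
    endloop
  endfacet
  facet normal 0.0000 0.0000 -1.0000
    outer loop
      vertex 0.48 5.26 0.00
      vertex 0.48 10.74 0.00
      vertex 16.00 8.00 0.00
    endloop
  endfacet
  facet normal 0.0000 0.0000 -1.0000
    outer loop
      vertex 4.00 1.07 0.00
      vertex 0.48 5.26 0.00
      vertex 16.00 8.00 0.00
    endloop
  endfacet
  facet normal 0.0000 0.0000 -1.0000
    outer loop
      vertex 9.39 0.12 0.00
      vertex 4.00 1.07 0.00
      vertex 16.00 8.00 0.00
    endloop
  endfacet
  facet normal 0.0000 0.0000 -1.0000
    outer loop
      vertex 14.13 2.86 0.00
      vertex 9.39 0.12 0.00
      vertex 16.00 8.00 0.00
    endloop
  endfacet
  facet normal 0.8505 0.3094 0.4253
    outer loop
      vertex 16.00 8.00 0.00
      vertex 14.13 13.14 0.00
      vertex 8.00 8.00 16.00
    endloop
  endfacet
  facet normal 0.4530 0.7836 0.4253
    outer loop
      vertex 14.13 13.14 0.00
      vertex 9.39 15.88 0.00
      vertex 8.00 8.00 16.00
    endloop
  endfacet
  facet normal -0.1571 0.8913 0.4253
    outer loop
      vertex 9.39 15.88 0.00
      vertex 4.00 14.93 0.00
      vertex 8.00 8.00 16.00
    endloop
  endfacet
  facet normal -0.6929 0.5821 0.4254
    outer loop
      vertex 4.00 14.93 0.00
      vertex 0.48 10.74 0.00
      vertex 8.00 8.00 16.00
    endloop
  endfacet
  facet normal -0.9050 0.0000 0.4254
    outer loop
      vertex 0.48 10.74 0.00
      vertex 0.48 5.26 0.00
      vertex 8.00 8.00 16.00
    endloop
  endfacet
  facet normal -0.6929 -0.5821 0.4254
    outer loop
      vertex 0.48 5.26 0.00
      vertex 4.00 1.07 0.00
      vertex 8.00 8.00 16.00
    endloop
  endfacet
  facet normal -0.1571 -0.8913 0.4253
    outer loop
      vertex 4.00 1.07 0.00
      vertex 9.39 0.12 0.00
      vertex 8.00 8.00 16.00
    endloop
  endfacet
  facet normal 0.4530 -0.7836 0.4253
    outer loop
      vertex 9.39 0.12 0.00
      vertex 14.13 2.86 0.00
      vertex 8.00 8.00 16.00
    endloop
  endfacet
  facet normal 0.8505 -0.3094 0.4253
    outer loop
      vertex 14.13 2.86 0.00
      vertex 16.00 8.00 0.00
      vertex 8.00 8.00 16.00
    endloop
  endfacet
endsolid part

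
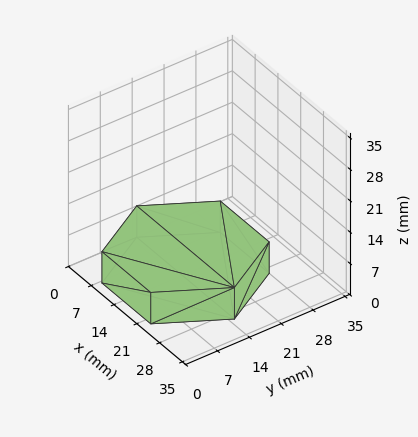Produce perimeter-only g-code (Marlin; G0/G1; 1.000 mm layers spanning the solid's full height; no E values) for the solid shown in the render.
Reading the render: the shape is a regular 6-sided prism (a cylinder approximated with 6 flat sides), circumscribed radius ≈ 15 mm, height ≈ 7 mm (dimensions read to the nearest mm from the axis ticks). For the g-code, the solid's height is divided into equal slices at the stated Δz and each level perimeter traced with G1 moves after a G0 lift.

; perimeter-only toolpath
G21 ; units = mm
G90 ; absolute positioning
G28 ; home
; layer 1
G0 Z1.000
G0 X30.000 Y15.000
G1 X22.500 Y27.990
G1 X7.500 Y27.990
G1 X0.000 Y15.000
G1 X7.500 Y2.010
G1 X22.500 Y2.010
G1 X30.000 Y15.000
; layer 2
G0 Z2.000
G0 X30.000 Y15.000
G1 X22.500 Y27.990
G1 X7.500 Y27.990
G1 X0.000 Y15.000
G1 X7.500 Y2.010
G1 X22.500 Y2.010
G1 X30.000 Y15.000
; layer 3
G0 Z3.000
G0 X30.000 Y15.000
G1 X22.500 Y27.990
G1 X7.500 Y27.990
G1 X0.000 Y15.000
G1 X7.500 Y2.010
G1 X22.500 Y2.010
G1 X30.000 Y15.000
; layer 4
G0 Z4.000
G0 X30.000 Y15.000
G1 X22.500 Y27.990
G1 X7.500 Y27.990
G1 X0.000 Y15.000
G1 X7.500 Y2.010
G1 X22.500 Y2.010
G1 X30.000 Y15.000
; layer 5
G0 Z5.000
G0 X30.000 Y15.000
G1 X22.500 Y27.990
G1 X7.500 Y27.990
G1 X0.000 Y15.000
G1 X7.500 Y2.010
G1 X22.500 Y2.010
G1 X30.000 Y15.000
; layer 6
G0 Z6.000
G0 X30.000 Y15.000
G1 X22.500 Y27.990
G1 X7.500 Y27.990
G1 X0.000 Y15.000
G1 X7.500 Y2.010
G1 X22.500 Y2.010
G1 X30.000 Y15.000
; layer 7
G0 Z7.000
G0 X30.000 Y15.000
G1 X22.500 Y27.990
G1 X7.500 Y27.990
G1 X0.000 Y15.000
G1 X7.500 Y2.010
G1 X22.500 Y2.010
G1 X30.000 Y15.000
M2 ; end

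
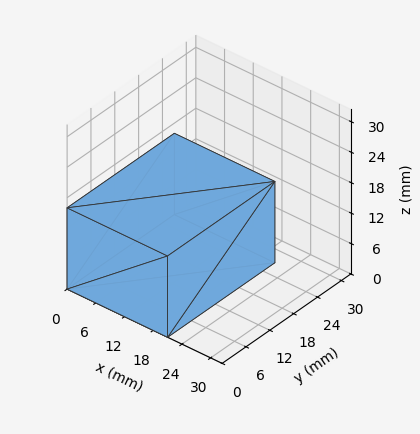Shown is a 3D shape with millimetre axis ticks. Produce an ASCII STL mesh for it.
Reading the render: the shape is a rectangular box, roughly 21 × 27 mm footprint and 16 mm tall (dimensions read to the nearest mm from the axis ticks). For the STL, each face is triangulated and given an outward normal.

solid part
  facet normal 0.0000 0.0000 -1.0000
    outer loop
      vertex 21.000 27.000 0.000
      vertex 21.000 0.000 0.000
      vertex 0.000 0.000 0.000
    endloop
  endfacet
  facet normal 0.0000 0.0000 -1.0000
    outer loop
      vertex 0.000 27.000 0.000
      vertex 21.000 27.000 0.000
      vertex 0.000 0.000 0.000
    endloop
  endfacet
  facet normal 0.0000 0.0000 1.0000
    outer loop
      vertex 0.000 0.000 16.000
      vertex 21.000 0.000 16.000
      vertex 21.000 27.000 16.000
    endloop
  endfacet
  facet normal 0.0000 0.0000 1.0000
    outer loop
      vertex 0.000 0.000 16.000
      vertex 21.000 27.000 16.000
      vertex 0.000 27.000 16.000
    endloop
  endfacet
  facet normal 0.0000 -1.0000 0.0000
    outer loop
      vertex 0.000 0.000 0.000
      vertex 21.000 0.000 0.000
      vertex 21.000 0.000 16.000
    endloop
  endfacet
  facet normal 0.0000 -1.0000 0.0000
    outer loop
      vertex 0.000 0.000 0.000
      vertex 21.000 0.000 16.000
      vertex 0.000 0.000 16.000
    endloop
  endfacet
  facet normal 0.0000 1.0000 0.0000
    outer loop
      vertex 21.000 27.000 16.000
      vertex 21.000 27.000 0.000
      vertex 0.000 27.000 0.000
    endloop
  endfacet
  facet normal 0.0000 1.0000 0.0000
    outer loop
      vertex 0.000 27.000 16.000
      vertex 21.000 27.000 16.000
      vertex 0.000 27.000 0.000
    endloop
  endfacet
  facet normal -1.0000 0.0000 0.0000
    outer loop
      vertex 0.000 27.000 16.000
      vertex 0.000 27.000 0.000
      vertex 0.000 0.000 0.000
    endloop
  endfacet
  facet normal -1.0000 0.0000 0.0000
    outer loop
      vertex 0.000 0.000 16.000
      vertex 0.000 27.000 16.000
      vertex 0.000 0.000 0.000
    endloop
  endfacet
  facet normal 1.0000 0.0000 0.0000
    outer loop
      vertex 21.000 0.000 0.000
      vertex 21.000 27.000 0.000
      vertex 21.000 27.000 16.000
    endloop
  endfacet
  facet normal 1.0000 0.0000 0.0000
    outer loop
      vertex 21.000 0.000 0.000
      vertex 21.000 27.000 16.000
      vertex 21.000 0.000 16.000
    endloop
  endfacet
endsolid part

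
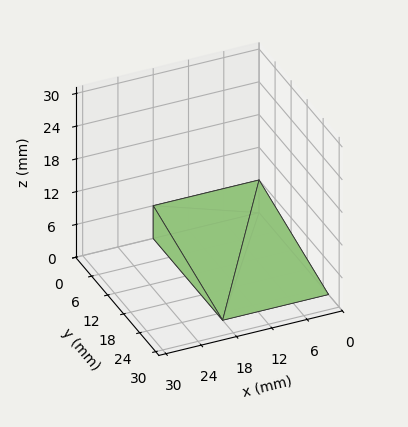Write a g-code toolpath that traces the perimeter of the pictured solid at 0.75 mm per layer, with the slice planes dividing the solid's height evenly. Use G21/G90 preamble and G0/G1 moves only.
Reading the render: the shape is a wedge (ramp): 18 × 26 mm base, rising to 6 mm along the y=0 edge and sloping linearly to z=0 at y=26 (dimensions read to the nearest mm from the axis ticks). For the g-code, the solid's height is divided into equal slices at the stated Δz and each level perimeter traced with G1 moves after a G0 lift.

; perimeter-only toolpath
G21 ; units = mm
G90 ; absolute positioning
G28 ; home
; layer 1
G0 Z0.75
G0 X0.00 Y0.00
G1 X18.00 Y0.00
G1 X18.00 Y22.75
G1 X0.00 Y22.75
G1 X0.00 Y0.00
; layer 2
G0 Z1.50
G0 X0.00 Y0.00
G1 X18.00 Y0.00
G1 X18.00 Y19.50
G1 X0.00 Y19.50
G1 X0.00 Y0.00
; layer 3
G0 Z2.25
G0 X0.00 Y0.00
G1 X18.00 Y0.00
G1 X18.00 Y16.25
G1 X0.00 Y16.25
G1 X0.00 Y0.00
; layer 4
G0 Z3.00
G0 X0.00 Y0.00
G1 X18.00 Y0.00
G1 X18.00 Y13.00
G1 X0.00 Y13.00
G1 X0.00 Y0.00
; layer 5
G0 Z3.75
G0 X0.00 Y0.00
G1 X18.00 Y0.00
G1 X18.00 Y9.75
G1 X0.00 Y9.75
G1 X0.00 Y0.00
; layer 6
G0 Z4.50
G0 X0.00 Y0.00
G1 X18.00 Y0.00
G1 X18.00 Y6.50
G1 X0.00 Y6.50
G1 X0.00 Y0.00
; layer 7
G0 Z5.25
G0 X0.00 Y0.00
G1 X18.00 Y0.00
G1 X18.00 Y3.25
G1 X0.00 Y3.25
G1 X0.00 Y0.00
M2 ; end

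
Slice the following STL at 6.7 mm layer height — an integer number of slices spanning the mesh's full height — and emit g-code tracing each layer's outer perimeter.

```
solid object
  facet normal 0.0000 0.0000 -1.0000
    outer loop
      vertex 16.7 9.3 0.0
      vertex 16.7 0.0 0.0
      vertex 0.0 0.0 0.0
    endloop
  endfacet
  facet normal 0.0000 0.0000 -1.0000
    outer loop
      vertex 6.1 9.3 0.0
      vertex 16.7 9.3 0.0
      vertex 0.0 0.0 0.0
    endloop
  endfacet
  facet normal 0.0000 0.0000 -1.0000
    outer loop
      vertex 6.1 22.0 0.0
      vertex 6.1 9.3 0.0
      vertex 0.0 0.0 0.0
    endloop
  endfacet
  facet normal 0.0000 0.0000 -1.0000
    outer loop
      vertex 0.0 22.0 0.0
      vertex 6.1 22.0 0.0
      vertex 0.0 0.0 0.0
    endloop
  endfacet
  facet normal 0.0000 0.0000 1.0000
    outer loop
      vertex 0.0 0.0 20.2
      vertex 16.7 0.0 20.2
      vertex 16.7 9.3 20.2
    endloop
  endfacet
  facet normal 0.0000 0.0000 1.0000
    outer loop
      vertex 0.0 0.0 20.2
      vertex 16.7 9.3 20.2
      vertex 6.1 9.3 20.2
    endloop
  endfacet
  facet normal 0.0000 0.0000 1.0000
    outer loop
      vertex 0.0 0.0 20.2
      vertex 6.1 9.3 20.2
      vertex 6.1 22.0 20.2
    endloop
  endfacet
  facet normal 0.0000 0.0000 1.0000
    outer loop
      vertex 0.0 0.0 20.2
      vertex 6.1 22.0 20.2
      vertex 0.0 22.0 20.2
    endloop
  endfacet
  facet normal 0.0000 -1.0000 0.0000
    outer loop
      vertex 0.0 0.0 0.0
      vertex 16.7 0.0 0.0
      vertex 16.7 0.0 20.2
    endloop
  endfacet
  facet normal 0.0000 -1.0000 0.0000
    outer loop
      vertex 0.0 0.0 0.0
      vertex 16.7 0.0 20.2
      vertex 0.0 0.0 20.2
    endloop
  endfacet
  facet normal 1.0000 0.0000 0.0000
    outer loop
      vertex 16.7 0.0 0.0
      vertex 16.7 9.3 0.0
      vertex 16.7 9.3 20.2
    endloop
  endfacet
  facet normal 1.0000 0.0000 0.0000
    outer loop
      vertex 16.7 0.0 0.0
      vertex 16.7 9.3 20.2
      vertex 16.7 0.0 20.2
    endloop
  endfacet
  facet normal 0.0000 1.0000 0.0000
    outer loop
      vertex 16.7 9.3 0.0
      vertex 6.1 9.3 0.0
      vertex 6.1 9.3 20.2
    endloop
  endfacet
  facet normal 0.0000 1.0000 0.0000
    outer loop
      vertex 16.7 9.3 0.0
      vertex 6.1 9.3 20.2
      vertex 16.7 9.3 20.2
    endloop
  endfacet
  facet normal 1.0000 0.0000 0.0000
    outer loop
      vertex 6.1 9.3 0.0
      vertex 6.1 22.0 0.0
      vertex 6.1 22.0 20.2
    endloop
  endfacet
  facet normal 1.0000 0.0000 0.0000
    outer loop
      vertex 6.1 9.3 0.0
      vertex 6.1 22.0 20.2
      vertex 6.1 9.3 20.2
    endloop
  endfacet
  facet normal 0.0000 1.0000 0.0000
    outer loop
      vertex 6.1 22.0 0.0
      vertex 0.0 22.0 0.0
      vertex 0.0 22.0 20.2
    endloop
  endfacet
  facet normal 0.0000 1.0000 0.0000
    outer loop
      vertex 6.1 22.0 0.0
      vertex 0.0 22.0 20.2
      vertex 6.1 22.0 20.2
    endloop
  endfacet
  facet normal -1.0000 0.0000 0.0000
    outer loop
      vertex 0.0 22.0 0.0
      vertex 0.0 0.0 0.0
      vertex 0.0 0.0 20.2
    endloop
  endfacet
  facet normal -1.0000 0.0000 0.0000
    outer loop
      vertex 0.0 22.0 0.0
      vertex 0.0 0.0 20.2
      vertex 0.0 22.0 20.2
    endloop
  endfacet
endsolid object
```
; perimeter-only toolpath
G21 ; units = mm
G90 ; absolute positioning
G28 ; home
; layer 1
G0 Z6.7
G0 X0.0 Y0.0
G1 X16.7 Y0.0
G1 X16.7 Y9.3
G1 X6.1 Y9.3
G1 X6.1 Y22.0
G1 X0.0 Y22.0
G1 X0.0 Y0.0
; layer 2
G0 Z13.5
G0 X0.0 Y0.0
G1 X16.7 Y0.0
G1 X16.7 Y9.3
G1 X6.1 Y9.3
G1 X6.1 Y22.0
G1 X0.0 Y22.0
G1 X0.0 Y0.0
; layer 3
G0 Z20.2
G0 X0.0 Y0.0
G1 X16.7 Y0.0
G1 X16.7 Y9.3
G1 X6.1 Y9.3
G1 X6.1 Y22.0
G1 X0.0 Y22.0
G1 X0.0 Y0.0
M2 ; end

The solid is an L-shaped prism: outer 16.7 × 22 mm, arm thicknesses ≈ 9.3 mm (horizontal) and 6.1 mm (vertical), extruded 20.2 mm in z. Slicing at Δz = 6.7 mm — 3 equal slices spanning the solid's height, so layer i sits at z = i·h/3 — gives 3 non-empty perimeters. Each is a 6-segment closed polygon; G0 lifts to the layer z and rapids to the start vertex, then G1 traces the edges.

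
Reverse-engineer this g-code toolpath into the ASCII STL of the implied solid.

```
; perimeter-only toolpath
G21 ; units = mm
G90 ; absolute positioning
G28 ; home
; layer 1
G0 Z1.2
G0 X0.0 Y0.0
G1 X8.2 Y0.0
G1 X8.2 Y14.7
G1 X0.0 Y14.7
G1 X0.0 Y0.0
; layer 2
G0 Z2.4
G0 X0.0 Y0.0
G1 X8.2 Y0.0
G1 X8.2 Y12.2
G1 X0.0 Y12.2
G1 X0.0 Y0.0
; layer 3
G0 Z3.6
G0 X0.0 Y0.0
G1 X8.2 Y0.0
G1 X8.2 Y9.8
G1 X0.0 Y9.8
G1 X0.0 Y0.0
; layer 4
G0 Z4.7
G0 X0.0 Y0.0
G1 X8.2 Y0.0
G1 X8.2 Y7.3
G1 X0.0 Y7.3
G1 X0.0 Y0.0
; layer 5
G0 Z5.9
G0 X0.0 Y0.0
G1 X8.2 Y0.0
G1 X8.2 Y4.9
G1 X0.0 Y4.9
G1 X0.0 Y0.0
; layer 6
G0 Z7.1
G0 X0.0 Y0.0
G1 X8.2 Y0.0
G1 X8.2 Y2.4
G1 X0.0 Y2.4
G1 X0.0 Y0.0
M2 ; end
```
solid part
  facet normal 0.0000 0.0000 -1.0000
    outer loop
      vertex 8.2 17.1 0.0
      vertex 8.2 0.0 0.0
      vertex 0.0 0.0 0.0
    endloop
  endfacet
  facet normal 0.0000 0.0000 -1.0000
    outer loop
      vertex 0.0 17.1 0.0
      vertex 8.2 17.1 0.0
      vertex 0.0 0.0 0.0
    endloop
  endfacet
  facet normal 0.0000 -1.0000 0.0000
    outer loop
      vertex 0.0 0.0 0.0
      vertex 8.2 0.0 0.0
      vertex 8.2 0.0 8.3
    endloop
  endfacet
  facet normal 0.0000 -1.0000 0.0000
    outer loop
      vertex 0.0 0.0 0.0
      vertex 8.2 0.0 8.3
      vertex 0.0 0.0 8.3
    endloop
  endfacet
  facet normal 0.0000 0.4367 0.8996
    outer loop
      vertex 0.0 0.0 8.3
      vertex 8.2 0.0 8.3
      vertex 8.2 17.1 0.0
    endloop
  endfacet
  facet normal 0.0000 0.4367 0.8996
    outer loop
      vertex 0.0 0.0 8.3
      vertex 8.2 17.1 0.0
      vertex 0.0 17.1 0.0
    endloop
  endfacet
  facet normal -1.0000 0.0000 0.0000
    outer loop
      vertex 0.0 0.0 8.3
      vertex 0.0 17.1 0.0
      vertex 0.0 0.0 0.0
    endloop
  endfacet
  facet normal 1.0000 0.0000 0.0000
    outer loop
      vertex 8.2 0.0 0.0
      vertex 8.2 17.1 0.0
      vertex 8.2 0.0 8.3
    endloop
  endfacet
endsolid part

The G0 Z moves step by Δz≈1.2 mm. The G1 loops shrink linearly with z, so the solid tapers from its base footprint up to z≈8.3. Closing with a flat bottom cap and the tapered top and triangulating gives 8 facets — a wedge (ramp): 8.2 × 17.1 mm base, rising to 8.3 mm along the y=0 edge and sloping linearly to z=0 at y=17.1.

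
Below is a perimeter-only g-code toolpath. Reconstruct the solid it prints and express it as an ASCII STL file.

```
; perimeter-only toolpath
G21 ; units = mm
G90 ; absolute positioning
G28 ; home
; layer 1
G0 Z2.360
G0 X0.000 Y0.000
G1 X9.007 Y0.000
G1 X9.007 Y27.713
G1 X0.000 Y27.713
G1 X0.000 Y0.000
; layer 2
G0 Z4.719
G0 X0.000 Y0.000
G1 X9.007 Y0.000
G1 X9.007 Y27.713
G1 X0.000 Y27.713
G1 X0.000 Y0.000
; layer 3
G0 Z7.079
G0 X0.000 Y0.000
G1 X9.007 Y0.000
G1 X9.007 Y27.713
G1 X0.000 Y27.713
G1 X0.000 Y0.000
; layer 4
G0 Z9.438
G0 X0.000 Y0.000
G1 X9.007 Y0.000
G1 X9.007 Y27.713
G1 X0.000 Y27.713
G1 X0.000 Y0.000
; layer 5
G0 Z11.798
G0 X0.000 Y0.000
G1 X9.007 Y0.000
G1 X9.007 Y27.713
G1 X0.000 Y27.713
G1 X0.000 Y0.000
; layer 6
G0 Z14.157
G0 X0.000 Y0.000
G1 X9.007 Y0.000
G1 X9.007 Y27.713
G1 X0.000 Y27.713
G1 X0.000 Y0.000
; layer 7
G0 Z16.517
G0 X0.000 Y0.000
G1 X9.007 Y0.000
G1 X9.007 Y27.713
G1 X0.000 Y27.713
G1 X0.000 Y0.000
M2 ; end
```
solid part
  facet normal 0.0000 0.0000 -1.0000
    outer loop
      vertex 9.007 27.713 0.000
      vertex 9.007 0.000 0.000
      vertex 0.000 0.000 0.000
    endloop
  endfacet
  facet normal 0.0000 0.0000 -1.0000
    outer loop
      vertex 0.000 27.713 0.000
      vertex 9.007 27.713 0.000
      vertex 0.000 0.000 0.000
    endloop
  endfacet
  facet normal 0.0000 0.0000 1.0000
    outer loop
      vertex 0.000 0.000 16.517
      vertex 9.007 0.000 16.517
      vertex 9.007 27.713 16.517
    endloop
  endfacet
  facet normal 0.0000 0.0000 1.0000
    outer loop
      vertex 0.000 0.000 16.517
      vertex 9.007 27.713 16.517
      vertex 0.000 27.713 16.517
    endloop
  endfacet
  facet normal 0.0000 -1.0000 0.0000
    outer loop
      vertex 0.000 0.000 0.000
      vertex 9.007 0.000 0.000
      vertex 9.007 0.000 16.517
    endloop
  endfacet
  facet normal 0.0000 -1.0000 0.0000
    outer loop
      vertex 0.000 0.000 0.000
      vertex 9.007 0.000 16.517
      vertex 0.000 0.000 16.517
    endloop
  endfacet
  facet normal 0.0000 1.0000 0.0000
    outer loop
      vertex 9.007 27.713 16.517
      vertex 9.007 27.713 0.000
      vertex 0.000 27.713 0.000
    endloop
  endfacet
  facet normal 0.0000 1.0000 0.0000
    outer loop
      vertex 0.000 27.713 16.517
      vertex 9.007 27.713 16.517
      vertex 0.000 27.713 0.000
    endloop
  endfacet
  facet normal -1.0000 0.0000 0.0000
    outer loop
      vertex 0.000 27.713 16.517
      vertex 0.000 27.713 0.000
      vertex 0.000 0.000 0.000
    endloop
  endfacet
  facet normal -1.0000 0.0000 0.0000
    outer loop
      vertex 0.000 0.000 16.517
      vertex 0.000 27.713 16.517
      vertex 0.000 0.000 0.000
    endloop
  endfacet
  facet normal 1.0000 0.0000 0.0000
    outer loop
      vertex 9.007 0.000 0.000
      vertex 9.007 27.713 0.000
      vertex 9.007 27.713 16.517
    endloop
  endfacet
  facet normal 1.0000 0.0000 0.0000
    outer loop
      vertex 9.007 0.000 0.000
      vertex 9.007 27.713 16.517
      vertex 9.007 0.000 16.517
    endloop
  endfacet
endsolid part

The G0 Z moves step by Δz≈2.360 mm. Every layer's G1 loop is the same polygon, so the solid is a straight extrusion of it from z=0 to z≈16.5. Closing with flat bottom and top caps and triangulating gives 12 facets — a rectangular box, roughly 9.01 × 27.7 mm footprint and 16.5 mm tall.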